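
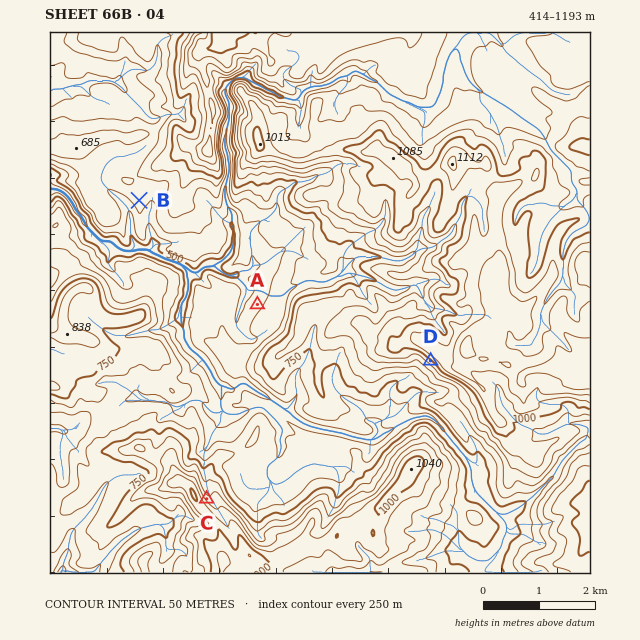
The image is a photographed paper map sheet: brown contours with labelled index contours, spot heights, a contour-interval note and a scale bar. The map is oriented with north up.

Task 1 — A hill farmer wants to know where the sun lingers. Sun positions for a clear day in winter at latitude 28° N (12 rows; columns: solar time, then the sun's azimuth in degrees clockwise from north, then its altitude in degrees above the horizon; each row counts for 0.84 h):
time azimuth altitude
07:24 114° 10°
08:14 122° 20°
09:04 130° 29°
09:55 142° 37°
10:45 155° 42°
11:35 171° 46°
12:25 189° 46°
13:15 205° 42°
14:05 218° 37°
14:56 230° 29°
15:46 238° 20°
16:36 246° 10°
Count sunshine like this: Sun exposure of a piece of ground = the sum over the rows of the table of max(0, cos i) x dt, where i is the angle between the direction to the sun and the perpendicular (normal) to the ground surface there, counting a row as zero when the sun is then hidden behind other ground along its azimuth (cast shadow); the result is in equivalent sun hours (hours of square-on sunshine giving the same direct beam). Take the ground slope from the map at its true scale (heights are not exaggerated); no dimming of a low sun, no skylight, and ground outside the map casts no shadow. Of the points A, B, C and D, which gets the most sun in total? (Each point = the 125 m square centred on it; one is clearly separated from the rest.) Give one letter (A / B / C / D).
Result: D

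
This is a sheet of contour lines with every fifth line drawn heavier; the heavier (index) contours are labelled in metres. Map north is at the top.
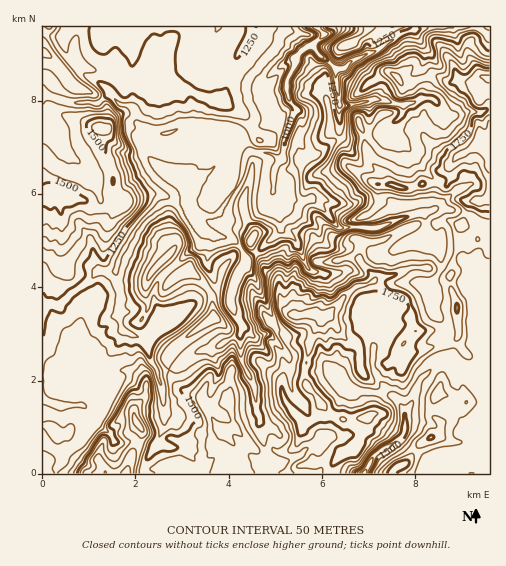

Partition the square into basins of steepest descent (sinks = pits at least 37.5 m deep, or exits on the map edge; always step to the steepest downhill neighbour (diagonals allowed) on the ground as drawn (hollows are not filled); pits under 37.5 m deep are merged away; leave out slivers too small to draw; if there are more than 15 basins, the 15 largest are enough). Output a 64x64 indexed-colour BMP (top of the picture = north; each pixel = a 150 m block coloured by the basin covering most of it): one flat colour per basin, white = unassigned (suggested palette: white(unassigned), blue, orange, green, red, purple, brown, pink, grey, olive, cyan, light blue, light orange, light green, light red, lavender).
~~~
<image width="64" height="64" href="data:image/bmp;base64,Qk12CAAAAAAAAHYAAAAoAAAAQAAAAEAAAAABAAQAAAAAAAAIAAATCwAAEwsAABAAAAAAAAAA////ALR3HwAOf/8ALKAsACgn1gC9Z5QAS1aMAMJ34wB/f38AIr28AM++FwDox64AeLv/AIrfmACWmP8A1bDFABEREREREREREREREREREREREREREiIiIiIiIiIiIiIiERERERERERERERERERERERERERERIiIiIiIiIiIiIiIRERERERERERERERERERERERERERESIiIiIiIiIiIiIhEREREREREREREREREREREREREREREiIiIiIiIiIiIiERERERERERERERERERERERERERERERIiIiIiIiIiIiIRERERERERERERERERERERERERERERESIiIiIiIiIiIhERERERERERERERERERERERERERERERIiIiIiIiIiIiEREREREREREREREREREREREREREREREiIiIiIiIiIiIRERERERERERERERERERERERERERIiIiIiIiIiIiIiIhERERERERERERERERERERERERERIiIiIiIiIiIiIiIiEREREREREREREREREREREREREREiIiIiIiIiIiIiIiIREREREREREREREREREREREREREiIiIiIiIiIiIiIiIhEREREREREREREREREREREREREiIiIiIiIiIiIiIiIiERERERERERERERERERERERERESIiIiIiIiIiIiIiIiIRERERERERERERERERERERERERIiIiIiIiIiIiIiIiIhEREREREREREREREREREREREREiIiIiEiIiIiIiIiIiERERERERERERERERERERERERESIiIiERESIiIiIiIiIRERERERERERERERERERERERERIiIiIREREiIiIiIiIhEREREREREREREREREREREREREiIiIhERERERESIiIiERERERERERERERERERERERERERIiIRERERERERESIiIREREREREREREREREREREREREREiIREREREREREREiIhERERERERERERERERERERERERERIhEREREREREREiIiERERERERERERERERERERERERERERERERERERERESIiIRERERERERERERERERERERERERERERERERERERERIiIhEREREREREREREREREREREREREREREREREREREREiIiERERERERERERERERERERERERERERERERERERERESIiIRERERERERERERERERERERERERERERERERERERESIiIhERERERERERERERERERERERERERERERERERERERIiIiEREREREREREREREREREREREREREREREREREREREiIiIRERERERERERERERERERERERERERERERERERERERIiIhEREREREREREREREREREREREREREREREREREREREiIiERERERERERERERERERERERERERERERERERERERESIiIRERERERERERERERERERERERERERERERERERERERIiIhERERERERERERERERERERERERERERERERERERERESIhERERERERERERERERERERERERERERERERERERERERIhEREREREREREREREREREREREREREREREREREREREREREREREREREREREREREREREREREREREREREREREREREREREREREREREREREREREREREREREREREREREREREREREREREREREREREREREREREREREREREREREREREREREREREREREREREREREREREREREREREREREREREREREREREREREREREREREREREREREREREREREREREREREREREREREREREREREREREREREREREREREREREREREREREREREREREREREREREREREREREREREREREREREREREREREREREREREREREREREREREREREREREREREREREREREREREREREREREREREREREREREREREREREREREREREREREREREREREREREREREREREREREREREREREREREREREREREREREREREREREREREREREREREREREREREREREREREREREREREREREREREREREREREREREREREREREREREREREREREREREREREREREREREREREREREREREREREREREREREREREREREREREREREREREREREREREREREREREREREREREREREREREREREREREREREREREREREREREREREREREREREREREREREREREREREREREREREREREREREREREREREREREREREREREREREREREREREREREREREREREREREREREREREREREREREREREREREREzERERERERERERERERERERERERERERERERERERERERMzMRERERERERERERERERERERERERERERERERERERMzMzMxERERERERERERERERERERERERERERERERERERMzMzMzEREREREREREREREREREREREREREREREREREREzMzMzMxERERERERERERERERERERERERERERERERERETMzMzMzEREREREREREREREREREREREREREREREREREREzMzMzMxERERERERERERERERERERERERERERERERERETMzMzMzERERERERERERERERERERERERERERERERERERMzMzMzMxEREREREREREREREREREREREREREREREREREzMzMzMzMRERERERERERERERERERERERERERERERERETMzMzMzMxERERERERERERERERERERER"/>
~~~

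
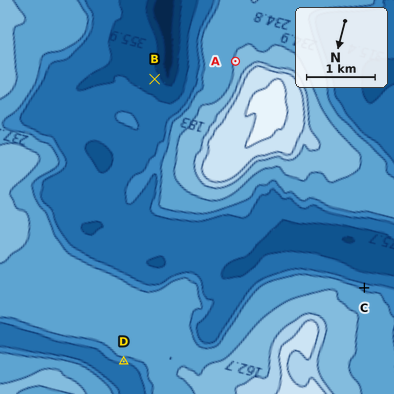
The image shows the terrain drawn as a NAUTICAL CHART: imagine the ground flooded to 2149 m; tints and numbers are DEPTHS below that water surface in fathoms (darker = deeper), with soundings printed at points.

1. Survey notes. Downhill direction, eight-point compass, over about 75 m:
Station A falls E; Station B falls SW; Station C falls S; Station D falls N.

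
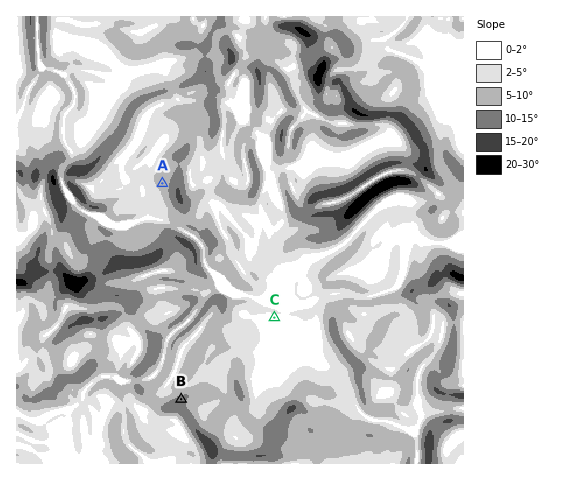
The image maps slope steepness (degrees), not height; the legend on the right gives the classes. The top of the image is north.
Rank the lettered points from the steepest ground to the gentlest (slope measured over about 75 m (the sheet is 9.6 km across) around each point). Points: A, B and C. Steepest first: B A C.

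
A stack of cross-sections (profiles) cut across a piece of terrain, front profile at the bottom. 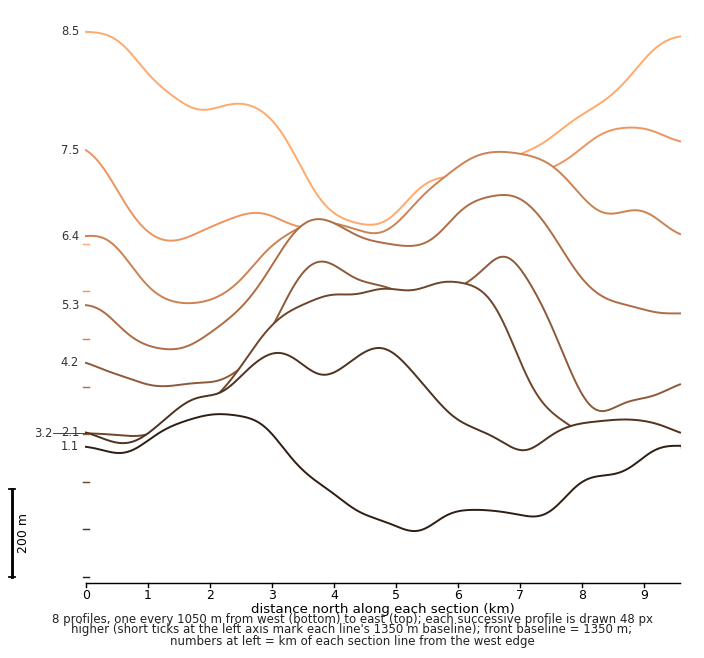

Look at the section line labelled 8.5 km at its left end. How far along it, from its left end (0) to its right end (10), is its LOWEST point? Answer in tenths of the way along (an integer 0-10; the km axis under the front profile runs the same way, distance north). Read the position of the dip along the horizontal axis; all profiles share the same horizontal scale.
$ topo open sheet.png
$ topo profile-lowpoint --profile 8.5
5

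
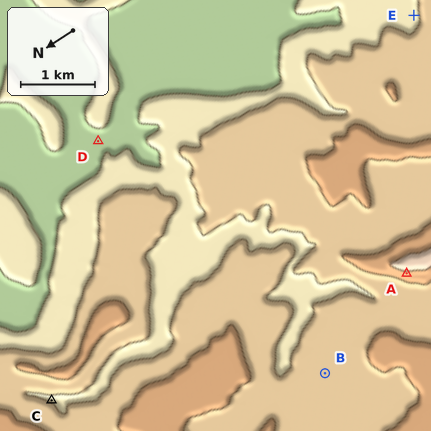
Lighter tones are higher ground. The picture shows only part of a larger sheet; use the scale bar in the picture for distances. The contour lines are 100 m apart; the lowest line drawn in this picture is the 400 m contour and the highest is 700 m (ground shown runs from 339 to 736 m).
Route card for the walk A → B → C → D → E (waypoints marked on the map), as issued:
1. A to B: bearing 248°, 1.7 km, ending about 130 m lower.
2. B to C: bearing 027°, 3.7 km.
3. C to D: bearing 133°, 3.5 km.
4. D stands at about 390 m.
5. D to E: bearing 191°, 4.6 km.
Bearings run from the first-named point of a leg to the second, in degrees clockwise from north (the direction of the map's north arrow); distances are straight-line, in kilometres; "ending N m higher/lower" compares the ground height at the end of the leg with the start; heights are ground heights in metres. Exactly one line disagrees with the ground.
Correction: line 1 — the bearing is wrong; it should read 342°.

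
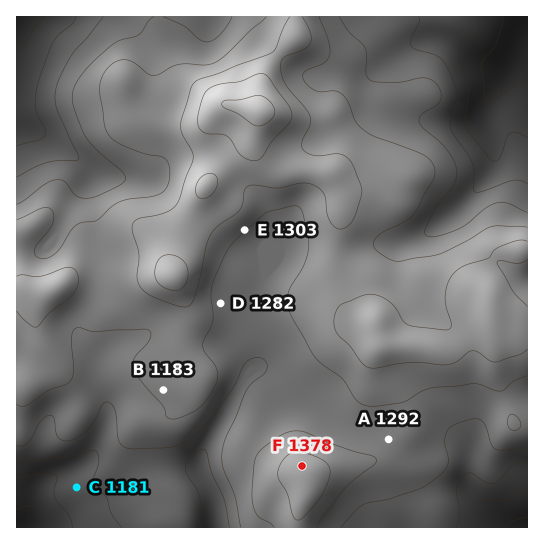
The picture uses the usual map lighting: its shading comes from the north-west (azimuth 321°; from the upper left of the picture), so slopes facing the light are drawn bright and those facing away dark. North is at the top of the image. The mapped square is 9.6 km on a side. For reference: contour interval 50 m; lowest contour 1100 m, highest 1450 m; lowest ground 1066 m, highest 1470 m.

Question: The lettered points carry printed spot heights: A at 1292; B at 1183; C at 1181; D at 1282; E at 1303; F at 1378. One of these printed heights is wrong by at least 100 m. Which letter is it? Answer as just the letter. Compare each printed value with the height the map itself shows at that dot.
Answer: B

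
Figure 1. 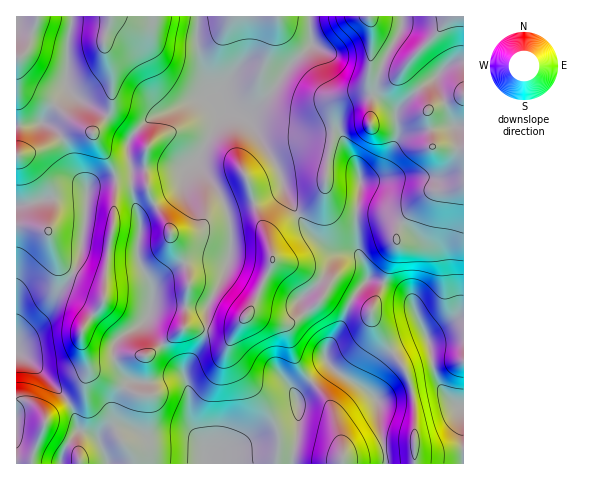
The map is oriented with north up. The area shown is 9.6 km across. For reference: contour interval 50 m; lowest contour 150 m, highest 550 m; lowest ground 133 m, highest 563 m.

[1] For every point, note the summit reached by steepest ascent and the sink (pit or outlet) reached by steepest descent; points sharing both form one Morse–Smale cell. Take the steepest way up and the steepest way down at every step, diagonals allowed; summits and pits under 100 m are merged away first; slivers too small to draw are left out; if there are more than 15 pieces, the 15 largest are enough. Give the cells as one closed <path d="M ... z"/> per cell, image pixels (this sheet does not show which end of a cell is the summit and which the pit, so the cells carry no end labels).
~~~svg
<path d="M197 16l-181 1 0 336 17 11 32 33 8 14 5 17 17 8 4 6 6-8 11-6-8-36-17-22 34 17 4-6-7-6-7-13-2-11 1-7 8-8 24-17 2 7 14 19 23-17 21 2 1-24 16-28 7-21 1-30-6-23-11-18-19-24 5-7 19-38 0-9-8-13-12-38-2-11z"/><path d="M463 16l-265 1-1 29 2 11 12 38 8 14 25 10 10 10 22 35 10 29 23 38 21 18 17 4-8 2-8 7-9 17-22 20 0 3 4 9 3 0 16-13 6-10 3 0 40 23 0 7 3 8 28 41 9 19 3 20 1 58 48-1z"/><path d="M221 109l-2 1-2 13-17 32-5 7 24 31 6 11 6 23-1 30-7 21-16 28-1 23 12 3 12-1 20-17 33 9 7 0 15-11-5-13 22-20 9-17 5-6 11-3-17-4-21-18-23-38-10-29-22-35-10-10z"/><path d="M306 312l-16 11-7 0-33-9-20 17-24-1-6 17-16 25 5 18 2 31 12 26 1 17 88-1 6-35-1-33 32-31-4-7 1-13-2-7z"/><path d="M332 288l-7 4-2 6-8 7-10 7 19 25 2 7-1 13 4 7-32 31 1 33-6 35 122 1 1-58-7-30-33-50-3-8 0-7z"/><path d="M18 353l-2 1 1 110 117-1-1-10-12-13-5-11-11 5-6 8-4-6-15-6-7-19-8-14-32-33z"/><path d="M161 345l-15 11 1 39-10-1-12-7-7 13-3 19 3 5 9 3-9 1-2 2 2 4 15 19 1 11 69 0 0-17-12-26-5-40-5-12z"/><path d="M146 319l-24 17-7 6-2 8 7 21 9 10-3 7 15 7 6 0-1-39 16-12-14-18z"/><path d="M193 328l-8 0-23 18 21 28 17-27 6-15 0-2z"/><path d="M92 371l0 1 16 20 7 35 2 2 9-1-8-4-3-5 0-12 9-19z"/>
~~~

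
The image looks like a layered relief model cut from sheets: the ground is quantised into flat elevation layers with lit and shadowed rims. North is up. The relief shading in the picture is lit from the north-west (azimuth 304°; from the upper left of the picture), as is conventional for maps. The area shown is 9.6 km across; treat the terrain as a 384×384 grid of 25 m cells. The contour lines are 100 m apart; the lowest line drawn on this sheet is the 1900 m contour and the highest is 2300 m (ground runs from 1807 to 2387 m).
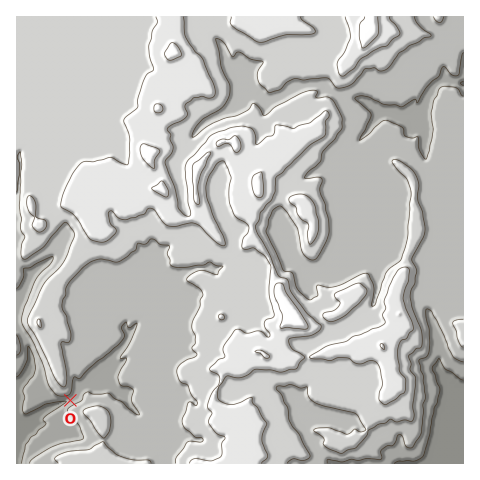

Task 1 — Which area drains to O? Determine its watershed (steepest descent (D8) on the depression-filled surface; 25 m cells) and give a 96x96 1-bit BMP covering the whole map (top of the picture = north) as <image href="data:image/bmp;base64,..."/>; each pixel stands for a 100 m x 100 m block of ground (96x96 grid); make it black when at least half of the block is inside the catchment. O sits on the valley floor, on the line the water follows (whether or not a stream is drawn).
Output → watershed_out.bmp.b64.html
<image width="96" height="96" href="data:image/bmp;base64,Qk2+BAAAAAAAAD4AAAAoAAAAYAAAAGAAAAABAAEAAAAAAIAEAAATCwAAEwsAAAIAAAAAAAAA////AAAAAAAAAD////8AAAAAAAAAAD////8AAAAAAAAAAD////8AAAAAAAAAAD////+AAAAAAAAAAB////+AAAAAAAAAAB/////AAAAAAAAAAB/////AAAAAAAAAAB/////AAAAAAAAAAD/////AAAAAAAAAAD////+AAAAAAAAAAD////8AAAAAAAAAA/////gAAAAAAAAAD////+AAAAAAAAAAD////8AAAAAAAAAAD////8AAAAAAAAAAH////+AAAAAAAAAAP////+AAAAAAAAAAP/////AAAAAAAAAAP/////AAAAAAAAAAf/////AAAAAAAAAAf/////AAAAAAAAAA//////wAAAAAAAAA//////8AAAAAAAAA///////HAAAAAAAB////////gAAAAAAB////////gAAAAAAD////////gAAAAAAD////////gAAAAAAD////////gAAAAAAH////////gAAAAAAH////////wAAAAAAH////////4AAAAAAH////////4AAAAAAD////////4AAAAAAD////////wAAAAAAD////////gAAAAAAB////////gAAAAAAB////////gAAAAAAA////////AAAAAAAAf//////+AAAAAAAAP//////+AAAAAAAAH//////+AAAAAAAAH//////+AAAAAAAAD//////+AAAAAAAAB//////8AAAAAAAAA//////4AAAAAAAAAf/////4AAAAAAAAAf/////wAAAAAAAAAP/////gAAAAAAAAAH/////gAAAAAAAAAH/////gAAAAAAAAAP/////gAAAAAAAAAf//4//gAAAAAAAAAf//wP/AAAAAAAAAA///gP/AAAAAAAAAB///Af/AAAAAAAAAB///Af/gAAAAAAAAB///Af/wAAAAAAAAA///A//wAAAAAAAAAf/AA//wAAAAAAAAAB8AA//wAAAAAAAAAAgAAf/gAAAAAAAAAAAAAf/AAAAAAAAAAAAAAf8AAAAAAAAAAAAAAP8AAAAAAAAAAAAAAP4AAAAAAAAAAAAAAH4AAAAAAAAAAAAAAB4AAAAAAAAAAAAAAB4AAAAAAAAAAAAAAAAAAAAAAAAAAAAAAAAAAAAAAAAAAAAAAAAAAAAAAAAAAAAAAAAAAAAAAAAAAAAAAAAAAAAAAAAAAAAAAAAAAAAAAAAAAAAAAAAAAAAAAAAAAAAAAAAAAAAAAAAAAAAAAAAAAAAAAAAAAAAAAAAAAAAAAAAAAAAAAAAAAAAAAAAAAAAAAAAAAAAAAAAAAAAAAAAAAAAAAAAAAAAAAAAAAAAAAAAAAAAAAAAAAAAAAAAAAAAAAAAAAAAAAAAAAAAAAAAAAAAAAAAAAAAAAAAAAAAAAAAAAAAAAAAAAAAAAAAAAAAAAAAAAAAAAAAAAAAAAAAAAAAAAAAAAAAAAAAAAAAAAAAAAAAAAAAAAAAAAAAAAAAAAAAAAAAAAAAAAAAAAAAAAAAAAAAAAAAAAAAAAAAAAAAAAAAAAAAAAAAAAAA="/>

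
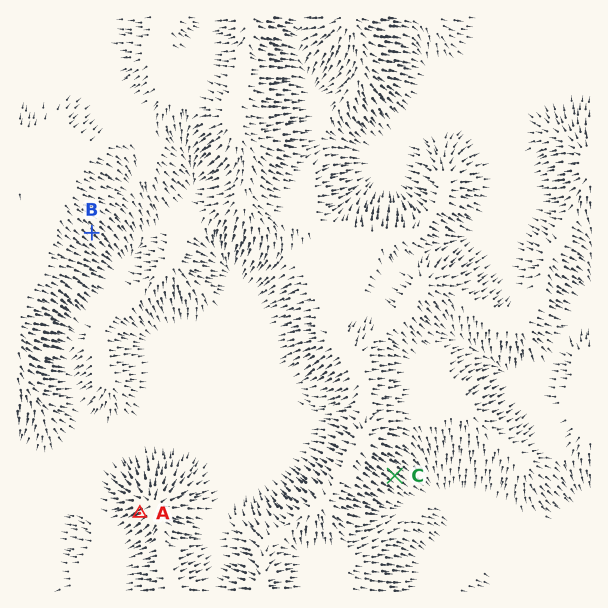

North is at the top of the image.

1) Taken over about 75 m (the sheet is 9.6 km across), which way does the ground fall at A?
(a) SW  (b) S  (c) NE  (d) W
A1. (a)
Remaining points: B SE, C SE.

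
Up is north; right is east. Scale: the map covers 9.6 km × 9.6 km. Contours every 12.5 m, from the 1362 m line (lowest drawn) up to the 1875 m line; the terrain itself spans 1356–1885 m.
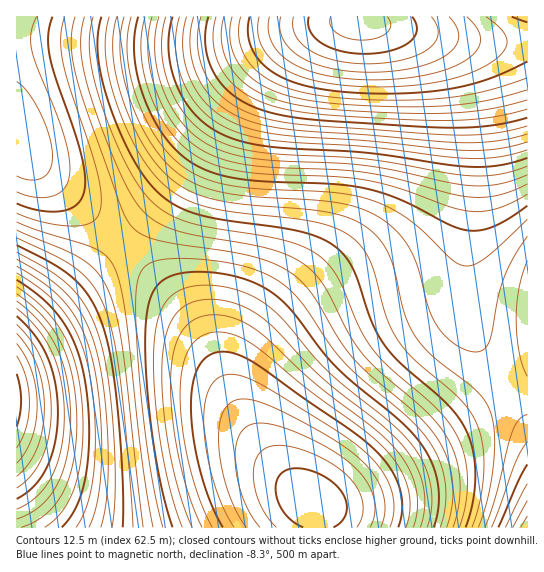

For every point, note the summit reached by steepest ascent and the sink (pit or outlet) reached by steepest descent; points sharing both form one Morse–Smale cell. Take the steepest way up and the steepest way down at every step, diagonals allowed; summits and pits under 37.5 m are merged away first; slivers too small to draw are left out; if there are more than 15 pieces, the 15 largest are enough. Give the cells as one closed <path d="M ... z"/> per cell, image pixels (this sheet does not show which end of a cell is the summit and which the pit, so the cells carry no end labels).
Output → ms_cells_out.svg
<path d="M527 16l-168 0-1 5-32 3-29 12-32 24-21 22-19 24-54 81-50 55 48 51 22 26 12 19 29 63 27 44 32 38 23 20 7 1 14-4 30-16 101-71 62-39z"/><path d="M121 243l-47 46-58 53 0 185 302 1 1-14-3-9-25-22-32-38-27-44-29-63-12-19-22-26z"/><path d="M358 16l-341 0-1 121 4 1 11 20 90 85 50-56 54-81 40-46 21-17 24-14 31-8 17 0z"/><path d="M527 375l-61 38-101 71-30 16-14 4-6-1 4 11 0 13 208 1z"/><path d="M19 137l-3 1 1 203 57-52 46-46-89-85z"/>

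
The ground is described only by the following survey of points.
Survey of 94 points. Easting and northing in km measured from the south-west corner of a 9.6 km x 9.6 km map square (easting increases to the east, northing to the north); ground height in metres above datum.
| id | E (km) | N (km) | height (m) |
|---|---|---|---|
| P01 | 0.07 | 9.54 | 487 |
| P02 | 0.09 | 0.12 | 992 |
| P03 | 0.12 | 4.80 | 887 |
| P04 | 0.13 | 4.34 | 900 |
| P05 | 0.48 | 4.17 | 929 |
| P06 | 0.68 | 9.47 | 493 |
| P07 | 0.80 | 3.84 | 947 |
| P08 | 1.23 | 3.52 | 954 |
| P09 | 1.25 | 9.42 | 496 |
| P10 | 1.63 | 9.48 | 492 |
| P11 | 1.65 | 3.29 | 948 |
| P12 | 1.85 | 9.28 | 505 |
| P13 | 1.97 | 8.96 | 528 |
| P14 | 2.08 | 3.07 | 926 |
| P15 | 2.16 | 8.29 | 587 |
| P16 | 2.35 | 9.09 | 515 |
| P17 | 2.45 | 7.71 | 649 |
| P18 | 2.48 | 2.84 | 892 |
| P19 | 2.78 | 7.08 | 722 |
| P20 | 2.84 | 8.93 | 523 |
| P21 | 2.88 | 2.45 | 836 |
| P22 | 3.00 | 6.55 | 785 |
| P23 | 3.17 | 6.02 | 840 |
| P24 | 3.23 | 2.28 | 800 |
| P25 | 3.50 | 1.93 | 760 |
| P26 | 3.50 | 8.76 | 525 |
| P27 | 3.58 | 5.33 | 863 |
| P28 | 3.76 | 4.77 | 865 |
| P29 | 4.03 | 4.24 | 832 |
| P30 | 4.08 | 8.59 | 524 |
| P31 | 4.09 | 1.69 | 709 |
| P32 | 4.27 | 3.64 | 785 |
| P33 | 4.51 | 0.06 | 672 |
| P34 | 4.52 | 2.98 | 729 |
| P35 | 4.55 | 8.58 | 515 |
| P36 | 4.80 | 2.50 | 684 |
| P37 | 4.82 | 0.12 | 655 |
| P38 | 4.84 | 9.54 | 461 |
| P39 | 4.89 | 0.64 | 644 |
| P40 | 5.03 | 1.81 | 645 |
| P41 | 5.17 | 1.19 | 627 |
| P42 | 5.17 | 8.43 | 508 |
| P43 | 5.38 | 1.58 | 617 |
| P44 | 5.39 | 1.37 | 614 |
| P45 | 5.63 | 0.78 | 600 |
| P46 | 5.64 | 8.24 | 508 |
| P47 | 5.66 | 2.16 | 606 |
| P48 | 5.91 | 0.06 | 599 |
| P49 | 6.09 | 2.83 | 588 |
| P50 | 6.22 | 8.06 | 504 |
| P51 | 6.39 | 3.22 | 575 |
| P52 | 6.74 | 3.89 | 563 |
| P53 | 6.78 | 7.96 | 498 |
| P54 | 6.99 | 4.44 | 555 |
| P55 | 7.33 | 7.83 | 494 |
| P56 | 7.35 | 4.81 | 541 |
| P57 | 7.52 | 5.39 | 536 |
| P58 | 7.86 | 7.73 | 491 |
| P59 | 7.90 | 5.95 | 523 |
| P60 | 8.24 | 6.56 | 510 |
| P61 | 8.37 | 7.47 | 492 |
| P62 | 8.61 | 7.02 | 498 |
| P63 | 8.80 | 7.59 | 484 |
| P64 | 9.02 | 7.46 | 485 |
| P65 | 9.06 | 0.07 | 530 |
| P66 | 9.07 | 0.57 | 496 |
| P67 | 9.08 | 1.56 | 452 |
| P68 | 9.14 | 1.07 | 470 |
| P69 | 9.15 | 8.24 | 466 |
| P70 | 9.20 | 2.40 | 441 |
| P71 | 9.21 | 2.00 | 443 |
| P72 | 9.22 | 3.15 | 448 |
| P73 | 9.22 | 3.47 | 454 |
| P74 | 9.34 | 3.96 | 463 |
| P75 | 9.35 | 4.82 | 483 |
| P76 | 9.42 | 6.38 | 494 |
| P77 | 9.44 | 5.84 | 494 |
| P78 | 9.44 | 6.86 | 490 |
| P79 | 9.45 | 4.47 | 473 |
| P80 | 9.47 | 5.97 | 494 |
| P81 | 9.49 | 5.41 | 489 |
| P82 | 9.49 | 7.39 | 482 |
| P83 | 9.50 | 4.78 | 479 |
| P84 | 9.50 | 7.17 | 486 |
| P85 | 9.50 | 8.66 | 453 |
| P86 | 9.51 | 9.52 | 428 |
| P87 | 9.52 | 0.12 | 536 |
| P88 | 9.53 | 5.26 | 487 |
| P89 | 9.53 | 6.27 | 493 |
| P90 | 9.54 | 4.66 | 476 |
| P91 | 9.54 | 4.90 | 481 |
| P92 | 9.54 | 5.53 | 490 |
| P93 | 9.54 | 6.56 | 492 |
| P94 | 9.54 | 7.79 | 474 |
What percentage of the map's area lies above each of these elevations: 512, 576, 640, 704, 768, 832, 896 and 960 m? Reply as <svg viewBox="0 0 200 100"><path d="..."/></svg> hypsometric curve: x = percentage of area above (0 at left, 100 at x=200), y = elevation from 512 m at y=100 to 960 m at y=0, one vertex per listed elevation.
<svg viewBox="0 0 200 100"><path d="M145 100l-37-14-22-15-16-14-15-14-14-14-17-15-16-14"/></svg>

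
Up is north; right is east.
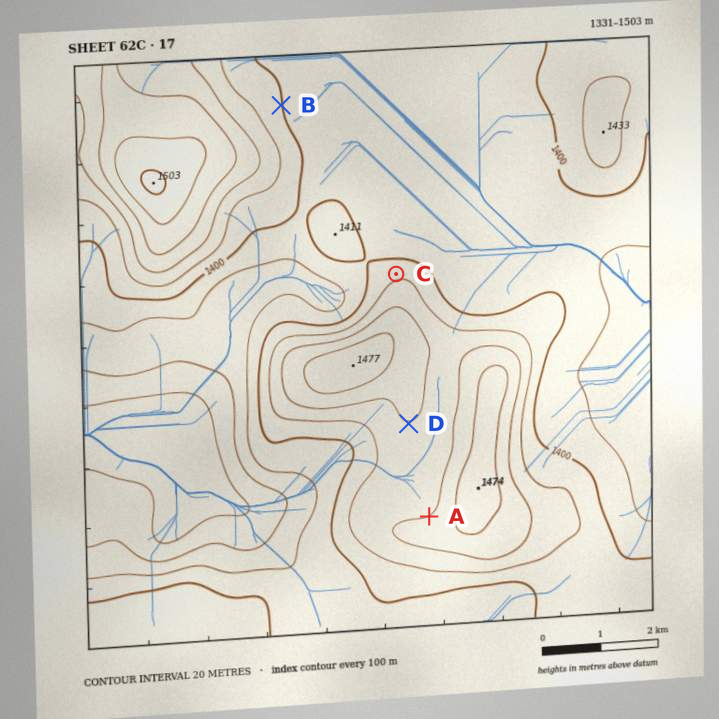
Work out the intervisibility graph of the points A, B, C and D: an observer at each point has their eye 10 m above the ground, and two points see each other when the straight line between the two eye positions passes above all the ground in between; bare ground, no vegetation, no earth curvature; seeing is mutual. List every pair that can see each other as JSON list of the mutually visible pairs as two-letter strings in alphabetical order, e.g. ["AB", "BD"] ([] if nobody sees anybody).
["AD", "BC"]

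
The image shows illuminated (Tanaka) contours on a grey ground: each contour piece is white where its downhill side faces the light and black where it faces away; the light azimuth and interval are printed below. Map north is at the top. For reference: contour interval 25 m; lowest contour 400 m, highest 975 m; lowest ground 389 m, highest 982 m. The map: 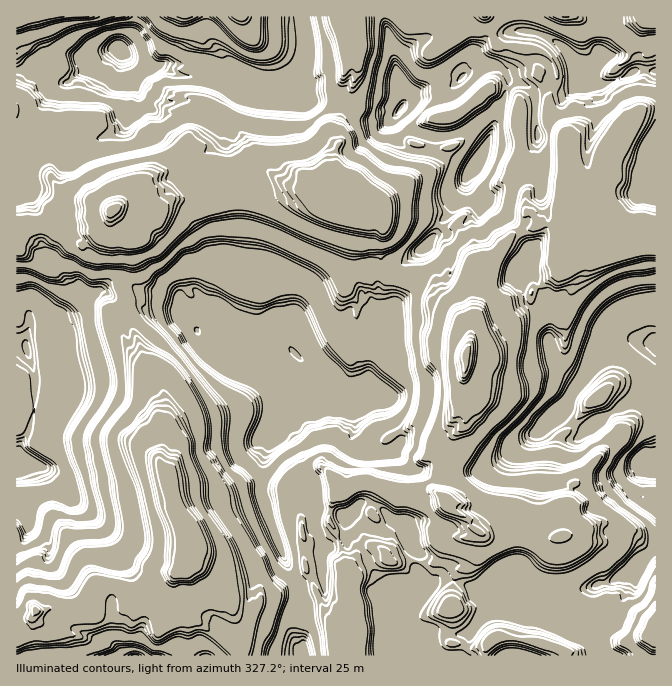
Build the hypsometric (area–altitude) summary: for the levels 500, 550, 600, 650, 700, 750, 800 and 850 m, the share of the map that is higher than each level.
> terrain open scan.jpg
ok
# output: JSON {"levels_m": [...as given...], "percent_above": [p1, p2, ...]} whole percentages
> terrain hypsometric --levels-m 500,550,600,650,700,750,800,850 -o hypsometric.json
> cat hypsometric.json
{"levels_m": [500, 550, 600, 650, 700, 750, 800, 850], "percent_above": [89, 86, 71, 65, 41, 34, 13, 10]}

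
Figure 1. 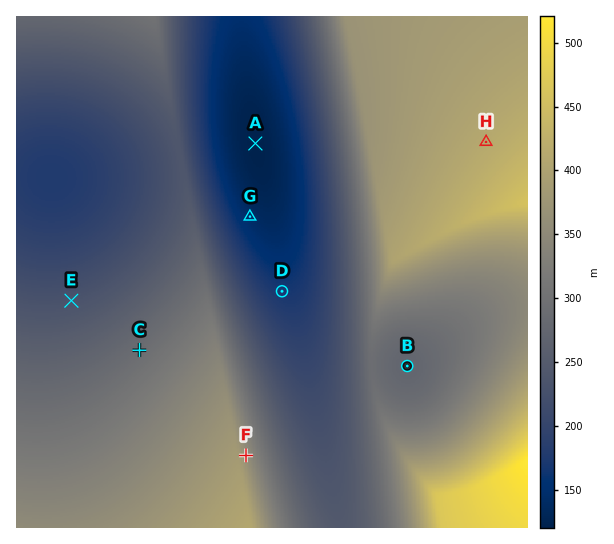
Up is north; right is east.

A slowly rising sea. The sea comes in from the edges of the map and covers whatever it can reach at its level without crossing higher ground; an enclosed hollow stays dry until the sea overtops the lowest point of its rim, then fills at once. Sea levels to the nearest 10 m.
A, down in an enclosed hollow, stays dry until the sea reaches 150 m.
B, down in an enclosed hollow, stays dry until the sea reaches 290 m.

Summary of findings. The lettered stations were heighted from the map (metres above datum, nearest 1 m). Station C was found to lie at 290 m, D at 169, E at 232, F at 360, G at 142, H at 413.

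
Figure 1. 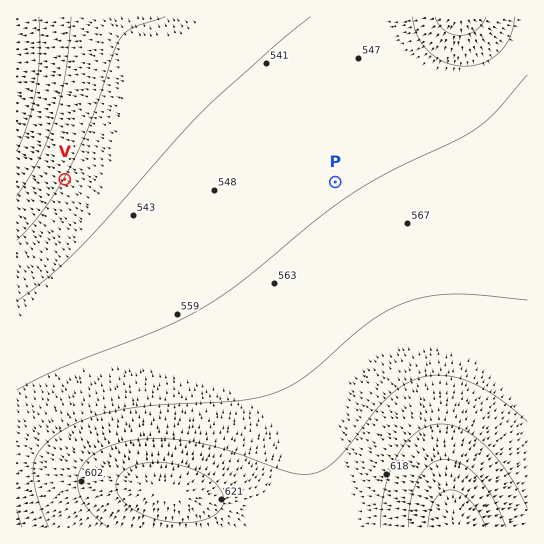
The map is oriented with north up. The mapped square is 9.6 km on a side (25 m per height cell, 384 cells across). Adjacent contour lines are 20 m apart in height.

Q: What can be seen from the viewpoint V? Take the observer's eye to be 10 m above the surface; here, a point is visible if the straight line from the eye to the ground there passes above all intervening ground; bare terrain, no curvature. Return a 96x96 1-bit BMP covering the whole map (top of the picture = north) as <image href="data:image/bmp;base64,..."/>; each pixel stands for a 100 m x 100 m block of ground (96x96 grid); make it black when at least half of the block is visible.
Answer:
<image width="96" height="96" href="data:image/bmp;base64,Qk2+BAAAAAAAAD4AAAAoAAAAYAAAAGAAAAABAAEAAAAAAIAEAAATCwAAEwsAAAIAAAAAAAAA////AAAAAAAAAAAAAAAAAH//4AAAAAAAAAAAAP//4AAAAAAAAAAAAP//4AAAAAAAAAAAAf//4AAAAAAAAAAAA///4AAAAAAAAAAAB///4AAAAAAAAAAAB///4AAAAAAAAAAAD///4AAAAAH/AAAAH///4AAAAH///AAAP///4AAAB////8AAf///wAAAP/////gA////wAAB//////8D////wAAH////////////wAAf////////////wAAf////////////wAA/////////////wAB/////////////wAD/////////////gAD////////4H///gAD////////gD///gAD///////+AB///gAD///////4AA///gAD///////gAAf//AAD///////AAAf//AAD//////8AAAP//AAD//////wAAAH/+AAD//////AAAAD/+AAD/////+AAAAB/+AAD/////4AAAAA/+AAD/////gAAAAAP4AAD////+AAAAAAAAAAD////8AAAAAAAAAAD////wAAAAAAAAAAD////gAAAAAAAAAAD///+AAAAAAAAAAAD///8AAAAAAAAAAAD///4AAAAAAAAAAAD///wAAAAAAAAAAAD///gAAAAAAAAAAAD///AAAAAAAAAAAAD//+AAAAAAAAAAAAD//+AAAAAAAAAAAAD//8AAAAAAAAAAAAD//8AAAAAAAAAAAAD//8AAAAAAAAAAAAD//8AAAAAAAAAAAAD//8AAAAAAAAAAAAD//8AAAAAAAAAAAAD//8AAAAAAAAAAAAD//+AAAAAAAAAAAAD//+AAAAAAAAAAAAD//+AAAAAAAAAAAAD///AAAAAAAAAAAAD///AAAAAAAAAAAAD///AAAAAAAAAAAAD///gAAAAAAAAAAAD///gAAAAAAAAAAAD///wAAAAAAAAAAAD///wAAAAAAAAAAAD///wAAAAAAAAAAAD///4AAAAAAAAAAAD///4AAAAAAAAAAAD///8AAAAAAAAAAAD///8AAAAAAAAAAAD///+AAAAAAAAAAAD///+AAAAAAAAAAAD///+AAAAAAAAAAAD////AAAAAAAAAAAD////AAAAAAAAAAAD////gAAAAAAAAAAD////gAAAAAAAAAAD////gAAAAAAAAAAD////wAAAAAAAAAAD////wAAAAAAAAAAD////wAAAAAAAAAAD////4AAAAAAAAAAD////4AAAAAAAAAAD////4AAAAAAAAAAD////4AAAAAAAAAAD////4AAAAAAAAAAD////4AAAAAAAAAAD////4AAAAAAAAAAD////4AAAAAAAAAAD////wAAAAAAAAAAD////gAAAAAAAAAAD////AAAAAAAAAAAD///+AAAAAAAAAAAD///8AAAAAAAAAAAD///4AAAAAAAAB+AD///wAAAAAAAAH+AD///gAAAAAAAAP+AD//+AAAAAAAAAf8AD//8AAAAAAAAA/8AD//4AAAAAAAAA/8AD//wAAAAAAAAB/8AA="/>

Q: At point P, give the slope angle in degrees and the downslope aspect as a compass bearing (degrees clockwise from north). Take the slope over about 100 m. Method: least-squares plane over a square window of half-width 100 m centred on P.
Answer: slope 0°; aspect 325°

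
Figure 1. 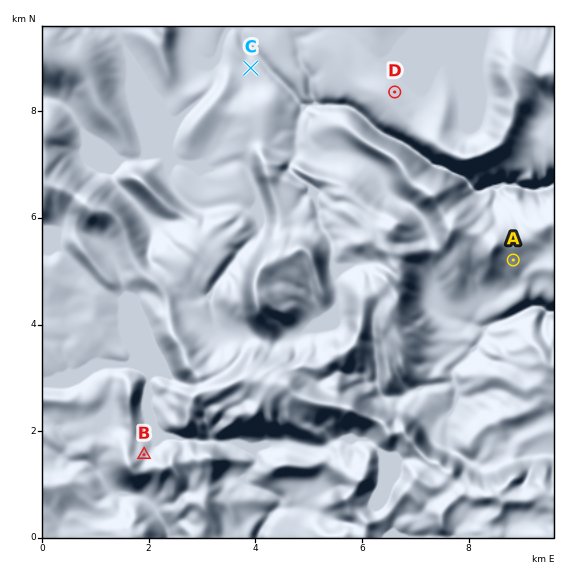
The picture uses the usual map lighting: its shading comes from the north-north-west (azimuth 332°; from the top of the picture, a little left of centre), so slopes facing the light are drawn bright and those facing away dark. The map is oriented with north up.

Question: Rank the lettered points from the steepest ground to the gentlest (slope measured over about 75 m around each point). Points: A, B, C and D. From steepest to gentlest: B A D C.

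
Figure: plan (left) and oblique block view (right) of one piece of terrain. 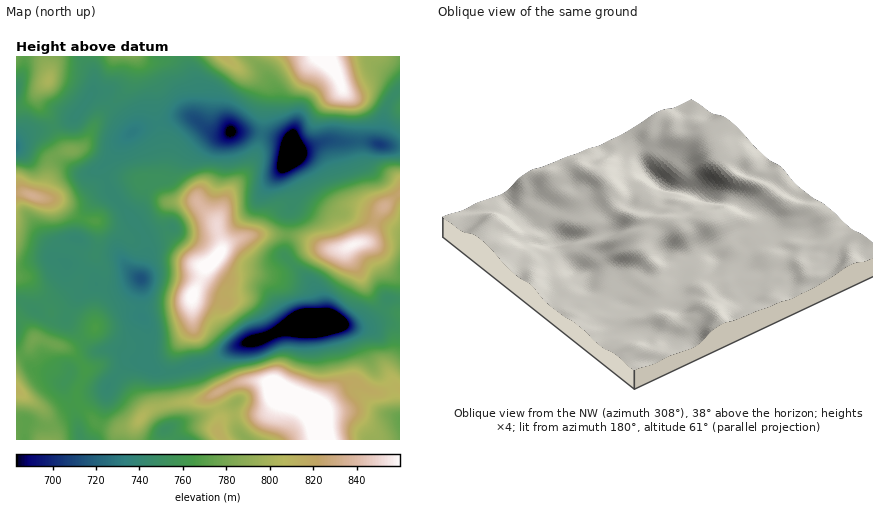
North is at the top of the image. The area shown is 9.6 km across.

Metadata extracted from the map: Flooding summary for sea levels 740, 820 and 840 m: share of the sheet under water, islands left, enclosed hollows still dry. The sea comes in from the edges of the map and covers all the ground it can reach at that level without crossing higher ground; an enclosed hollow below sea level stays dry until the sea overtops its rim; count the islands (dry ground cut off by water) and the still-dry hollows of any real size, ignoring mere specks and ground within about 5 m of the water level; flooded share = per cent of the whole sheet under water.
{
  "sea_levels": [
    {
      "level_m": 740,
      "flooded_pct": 11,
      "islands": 0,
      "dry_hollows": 2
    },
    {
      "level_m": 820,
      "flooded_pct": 87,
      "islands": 1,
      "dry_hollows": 0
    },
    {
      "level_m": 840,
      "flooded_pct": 93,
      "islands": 2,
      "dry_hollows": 0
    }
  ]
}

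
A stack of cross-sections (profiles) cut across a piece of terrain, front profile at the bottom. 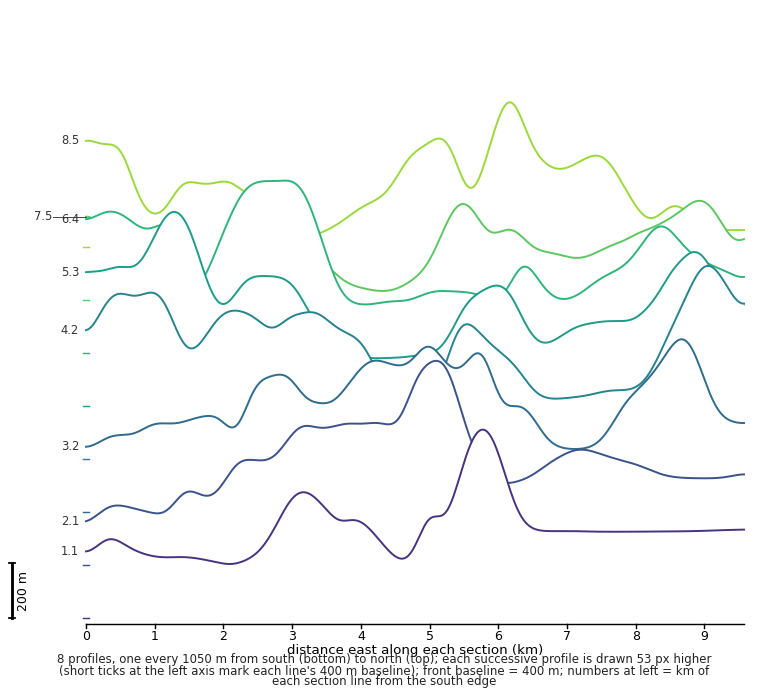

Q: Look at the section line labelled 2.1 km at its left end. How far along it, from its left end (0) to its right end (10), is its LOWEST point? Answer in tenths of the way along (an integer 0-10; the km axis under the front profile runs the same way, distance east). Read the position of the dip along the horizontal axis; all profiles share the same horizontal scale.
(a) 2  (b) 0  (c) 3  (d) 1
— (b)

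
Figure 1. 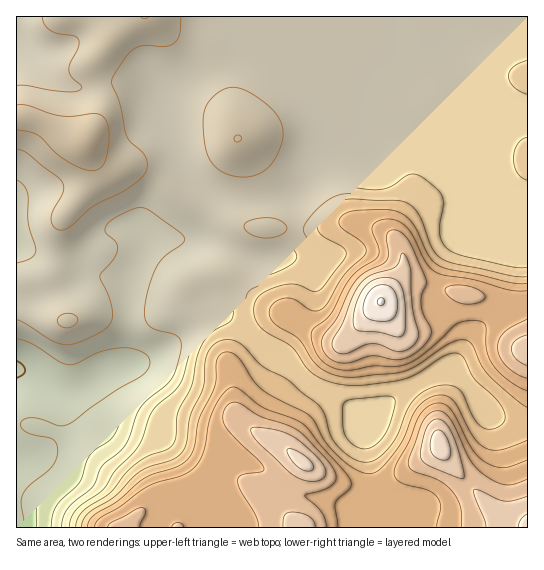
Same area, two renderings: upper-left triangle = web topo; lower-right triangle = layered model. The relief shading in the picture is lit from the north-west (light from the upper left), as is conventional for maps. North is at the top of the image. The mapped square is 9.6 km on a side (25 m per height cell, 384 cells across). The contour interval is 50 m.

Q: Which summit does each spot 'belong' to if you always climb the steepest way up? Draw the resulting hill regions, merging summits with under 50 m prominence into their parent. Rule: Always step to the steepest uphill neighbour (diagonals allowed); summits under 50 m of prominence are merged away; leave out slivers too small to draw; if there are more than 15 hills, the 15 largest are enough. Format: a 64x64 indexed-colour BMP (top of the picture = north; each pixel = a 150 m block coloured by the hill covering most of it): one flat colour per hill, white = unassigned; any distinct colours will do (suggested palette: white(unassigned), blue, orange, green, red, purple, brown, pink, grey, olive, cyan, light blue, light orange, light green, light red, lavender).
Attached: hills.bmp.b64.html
<image width="64" height="64" href="data:image/bmp;base64,Qk12CAAAAAAAAHYAAAAoAAAAQAAAAEAAAAABAAQAAAAAAAAIAAATCwAAEwsAABAAAAAAAAAA////ALR3HwAOf/8ALKAsACgn1gC9Z5QAS1aMAMJ34wB/f38AIr28AM++FwDox64AeLv/AIrfmACWmP8A1bDFACIiIiIiIiIiIiIiIiIiIiIiIiIiIiIlVVVVVVVVVVVVIiIiIiIiIiIiIiIiIiIiIiIiIiIiIiVVVVVVVVVVVVUiIiIiIiIiIiIiIiIiIiIiIiIiIiIiJVVVVVVVVVVVVSIiIiIiIiIiIiIiIiIiIiIiIiIiIiIlVVVVVVVVVVVVIiIiIiIiIiIiIiIiIiIiIiIiIiIiIiVVVVVVVVVVVVUiIiIiIiIiIiIiIiIiIiIiIiIiIiIiJVVVVVVVVVVVVSIiIiIiIiIiIiIiIiIiIiIiIiIiIiIlVVVVVVVVVVVVIiIiIiIiIiIiIiIiIiIiIiIiIiIiIlVVVVVVVVVVVVUiIiIiIiIiIiIiIiIiIiIiIiIiIiIiVVVVVVVVVVVVVRESIiIiIiIiIiIiIiIiIiIiIiIiIiJVVVVVVVVVVVVVEREiIiIiIiIiIiIiIiIiIiIiIiIiIlVVVVVVVVVVVVURERIiIiIiIiIiIiIiIiIiIiIiIiIiVVVVVVVVVVVVVREREiIiIiIiIiIiIiIiIiIiIiIiIiJVVVVVVVVVVVVVERESIiIiIiIiIiIiIiIiIiIiIiIiIlVVVVVVVVVVURERERIiIiIiIiIiIiIiIiIiIiIiIiIRFVVVVVVVVVEREREREiIiIiIiIiIiIiIiIiIiIiIiIRERVVVVVVVVERERERESIiIiIiIiIiIiIiIiIiIiIiERERERVVVVVVERERERERESIiIiIiIiIiIiIiIiIiIiEREREREVVVVVURERERERERESIiIiIiIiIiIiIiIiIhEREREREREVVVURERERERERERESIiIiIiIiIiIiIiIhEREREREREREVURERERERERERERERIiIiIiIiIiIiIhEREREREREREREREREREREREREREREREiIiIiIiIiIhEREREREREREREREREREREREREREREREREiIiIiIiIRERERERERERERERERERERERERERERERERERIiIiIiIRERERERERERERERERERERERERERERERERERESIiIiIREREREREREREREREREREREREREREREREREREREiIiIRERERERERERERERERERERERERERERERERERERESIiERERERERERERERERERERERERERERERERERERERERERERERERERERERERERERERERERERERERERERERERERERERERERERERERERERERERERERERERERERERERERERERERERERERERERERERERERERERERERERERERERERERERERERERERERERERERERERERERERERERERERERERERERERERERERERERERERERERERERERERERERERERERERERERERERERERERERERERERERERERERERERETMxERERERERERERERERERERERERERERERERERERETMzMzEREREREREREREREREREREREREREREREREREREzMzMzMxERERERERERERERERERERERERERERERERERETMzMzMzMREREzMxERERERERERERERERERERERERERERMzMzMzMzMREzMzMREREREREREREREREREREREREREREzMzMzMzMzMzMzMzERERERERERERERERERERERERERETMzMzMzMzMzMzMzMRERERERERERERERERERERERERERMzMzMzMzMzMzMzMzEREREREREREREREREREREREREREzMzMzMzMzMzMzMzMUREREERERERERERERERERERERETMzMzMzMzMzMzMzNEREREREQRERERERERERERERERERMzMzMzMzMzMzMzNEREREREREEREREREREREREREREREzMzMzMzMzMzMzM0RERERERERBERERERERERERERERETMzMzMzMzMzMzM0REREREREREERERERERERERERERERMzMzMzMzMzMzMzRERERERERERBEREREREREREREREREzMzMzMzMzMzMzREREREREREREQRERERERERERERERETMzMzMzMzMzMzNEREREREREREREERERERERERERERERMzMzMzMzMzMzNERERERERERERERBEREREREREREREREzMzMzMzMzMzM0REREREREREREREERERERERERERERETMzMzMzMzMzM0REREREREREREREQRERERERERERERERMzMzMzMzMzMzRERERERERERERERBEREREREREREREREzMzMzMzMzMzNERERERERERERERBERERERERERERERETMzMzMzMzMzMzRERERERERERERBERERERERERERERERMzMzMzMzMzMzM0RERERERERERBEREREREREREREREREzMzMzMzMzMzMzM0RERERERERBERERERERERERERERETMzMzMzMzMzMzMzNERERERERBERERERERERERERERERMzMzMzMzMzMzMzMzRERERERBEREREREREREREREREREzMzMzMzMzMzMzMzMzRERERBERERERERERERERERERETMzMzMzMzMzMzMzMzM0REQRERERERERERERERERERERMzMzMzMzMzMzMzMzMzM0QREREREREREREREREREREREzMzMzMzMzMzMzMzMzMzMxERERERERERERERERERERETMzMzMzMzMzMzMzMzMzMzERERERERERERERERERERER"/>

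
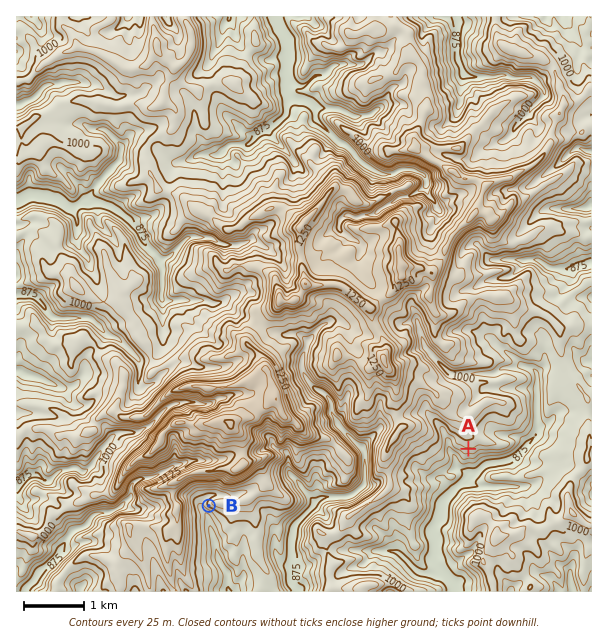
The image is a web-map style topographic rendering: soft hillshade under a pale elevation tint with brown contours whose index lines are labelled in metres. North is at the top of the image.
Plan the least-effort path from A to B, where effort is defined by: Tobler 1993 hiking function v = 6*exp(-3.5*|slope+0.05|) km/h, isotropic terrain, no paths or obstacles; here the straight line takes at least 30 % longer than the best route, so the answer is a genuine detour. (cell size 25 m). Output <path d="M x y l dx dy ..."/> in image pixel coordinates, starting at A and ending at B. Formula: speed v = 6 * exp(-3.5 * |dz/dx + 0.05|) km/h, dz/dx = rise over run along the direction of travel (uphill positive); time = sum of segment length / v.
<path d="M468 449l-3 0-10-5-3-6-3-1-2 0-3 1-3 6-18 9-1 0-3 2-3 0-9 4-17 17-3 1-1 2-3 6-3 3-27 13-29 0-6 3-3 3-3 2-6 0-27 13-4 0-3-1-5 0-3 1-9 0-9-4-13 0-24-12"/>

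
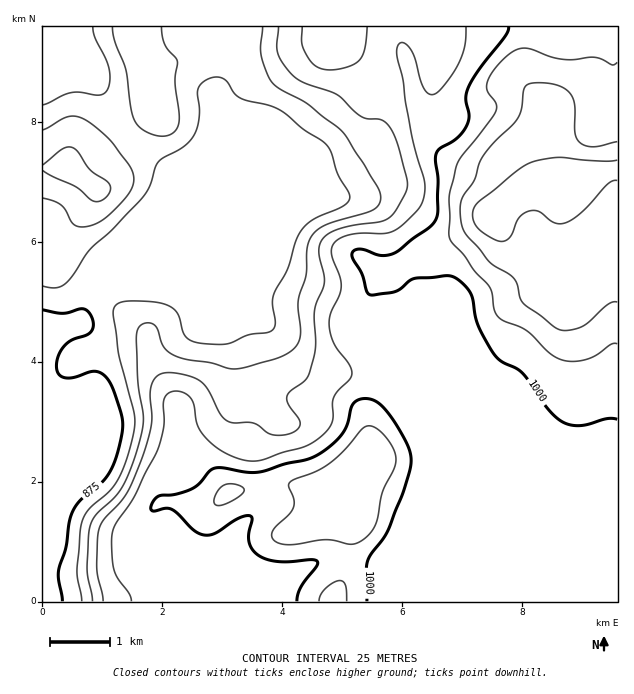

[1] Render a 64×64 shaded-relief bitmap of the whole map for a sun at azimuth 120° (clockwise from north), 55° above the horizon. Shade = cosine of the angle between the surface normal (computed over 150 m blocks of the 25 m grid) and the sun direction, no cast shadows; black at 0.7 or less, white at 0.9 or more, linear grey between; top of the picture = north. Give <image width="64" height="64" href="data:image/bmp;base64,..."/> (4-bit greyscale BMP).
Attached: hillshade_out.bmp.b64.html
<image width="64" height="64" href="data:image/bmp;base64,Qk12CAAAAAAAAHYAAAAoAAAAQAAAAEAAAAABAAQAAAAAAAAIAAATCwAAEwsAABAAAAAAAAAAAAAAABEREQAiIiIAMzMzAERERABVVVUAZmZmAHd3dwCIiIgAmZmZAKqqqgC7u7sAzMzMAN3d3QDu7u4A////AIh2REaIiJmZmZmZmZmHZmeavLqZmZmZmZmZmZmZmZmZiHZEVoiJmZmZmZmZmYhmZ4q8upmZmZmZmZmZmZmZiIiIdURXiJmZmZmZmZmZmHZmebu6mZmZmZmZmZmJmZmIiIdkM1eImZmZmZmZmZmpmHZ4q7qZmZmZmZmZmYiZmZiIh2QzRoiZmZmZmZmZmqqqmHirupmZmZmZmZmZmJmZmYiHZCJGeJmZmZmZmYiZq7upmazLqZmZmZmZmZmZmZmZmYhkIkZ4mamZmaqZh3iau7qqvNy5mZmZmZmZmZmZmZmZiGQiNXiZqpmZq6l2Z4mquqq83cqZmZmZmZmZmZmZmZmYZCEkV4mqmYmruodmZ4mamqvd25mZmZmZmZmZmZmZmZh1IRI1eJqYiJvLqHZmd4mZq83cqZmZmZmZmZmZmZmZmHZCERNXmZh3iry6mHd3iImavMy5mZmZmZmZmZmZmZmZh1QgATaJiHZ4q7upiHeIiZq7zLqZmZmZmZmZmZmZmZmYdkEAFXiIdmaJqpmIh3iJqqvMypmZmZmZmZmZmZmZmZmHYwAEeIh2Znd3d3d3d4mqq7zLmZmZmZmZmZmZmZmZmZh1EANoiId2d2ZVZmZmaJqrvMuZmZmZmZmZmZmZmZmZmYYwAmiIiIiHdlRFVVVWeau8y6mZmZmZmZmZmZmZmZmZh0EBWIiImYiHZVVVREVomrzLqZmZmZmZmZmZmZmZmZmXUgFHiJmZmYiHZlVEREaKu7qZmZmZmZmZmZqpmZmZmZhjETaJmqmZmZh3ZlRERomrqpmZmZmZmZmZmqqqmZmZmGQhNomqqpmZmYh3ZlRGiaqpmZmZmZmZmJmaqqqZmZmYdTI2iau6mImZmIiHZVaJqqmZmZmZmZmIiZqqqpmZmZh1M0aJq7qZiJmIiIdlZ4mqmZmZmZmZmYiJmqqpmaqZmGUzRnmrupmIiIiIh2ZniZmZmZmZmZmZiImZmZmZqqmXZURWeJqqmIiIh3d3ZmeJmZmZmZmZmZiIiZmZmZmaqpdlRVZ4iaqYiIh3d3d3d4mZmZmZmZmZmIiJmZmZiJqqmGVWZ3eImZiIiHd3iId4iZmZmZmZmZmZiImaqpmIiamYZmd4h3eIiHeHd3d4iIiaqZmZmZmYmZmImaqqqXd4mYdmZ5mYh3h3d3d2ZmeIiJqqmZmZmYiJmYiJqruqd3iId2Z4mqmIh3d3h3ZVZniImqqZmZmZiImZiImqu7qIeId2ZnirupmId3iIdlVWeIiZqZmZmZiImZmIiaq7u5iIh3ZmeJq6qZiIiIh2ZVVoiZmpmZmZmHiJmYiZmqu7mamYdmd4mqqqmZiIiHdlVWeJmqqZmZmHd4mZmZmZq7uqqph3d3eJmaqpmYiId2VVVomaqqmZmYdmeImZmZmquqq7qHd3d4iJmZmZiId2ZVVWeJqqqpmZh2Z3iJmZiZqqqrupiIiIiIiJmZmId3ZmVVVomZqqqpmHd3eImZmImqqqu7qZiJmZmIiZmZh3ZmZmVniZmqqqqYiIiImZmYiZqqq7u5mZmZmZmZmZmYdmZmZmeJmZmqqpiIiJmZmZmZmZmqu7qZmZmZmZmZmZmGZVVWeJmYmZmqmHeJmqmZmZmZmaq7y6mZmZmZmZmZmYdVRFVomYiIiJmYd4mqqZmaqpmZmrvMuZmZmZmZmZmZl1QzRFeIh3d3iIh3iaqpmZqqmZmZq8zLmZmZmZmZmZmYZDMzRWd2ZmZ3d3iJqqmZqqqZmJmavNy5mZmZmZmZmZl1QyIzRVVVZlVVZ5qqqZmru5mZiIm83cuZmZmZmZmZmYdUQzRFVUVmVERXmrqpmavMqZmYiKze3LmZmZmZmZmZmHZlVVVVVWZUNEaJq6qZmszKmZmIm83ty5mZmZmZmZmZmHd3dmZVVURERWiaqpmZvNy5mYiavN3cqZmZmZmZmZmZiIh3d2ZVRERVZniZmZmszLmZmZmrzMy5mZmZmZmZmZmIiIiHdmVUVWZmZ4iZmJrMuZmZmZqrzLqZmZmZmZmZmId4iIh3ZVVVZnd3d3iIiaqoiZqpmau7u6mZmZmZmZmYd3iIiHZmZlVmd3d3d3d3iJd4mqqZqru7u5mZmZmZmZiHeImIdmZmZVZ3iIiIiHdnd3eaqqmqqrzMuZmZmZmZmYd3iZhmZndlRWd4iIiZmGZnd4mqmZmavMzKmZmZmZmZiHiJmGZnh3VEVmeImaqpdmd3iZmZiZmrzMupmZmZiJmYiJmYdniIdlRVZniZq7qXdmeJmYiIiavMu6mZmZiIiIiImZh3iIiHZlZmd4mry6mGZ4iYh3eJu8u7qqqpmZiIiImZmHiIiHd3dmZniavLqZZneIh3Znm8y6qpmaqZmZiJiJmYiJmId3eHd3d4q7upl3d4iHZmebzLqpmZmZmZmZmZmZiImZhmZniId3iaq6mYd4iHdmZ5q8u6mYiIiImaqpmZmYiZmHVVZ4iIiImaqZiIiIdmZ4mru7qpmId4iJmqqpmZiZmZhlRFeJmIiZmZmYiZh2Z4maqruqmYd3eIiaq6qZmJmZmHZDRXiZmIiZmZmJmHZnmaqZqqqZh2Z3iImqqqmZmZmZh1REaImIiImZmYiIdmiaqpmZmZmHZmeIiJqqqZmZmZmIdlVXiIiIiIiZiId2eJqqqZmZmYdlZ3iImaqpmZmZmZh3ZmeIiIiIiJmYd2Z4mrqpmZmZh2VWeIiZqqmZmZmZmId3eIiIiIiI"/>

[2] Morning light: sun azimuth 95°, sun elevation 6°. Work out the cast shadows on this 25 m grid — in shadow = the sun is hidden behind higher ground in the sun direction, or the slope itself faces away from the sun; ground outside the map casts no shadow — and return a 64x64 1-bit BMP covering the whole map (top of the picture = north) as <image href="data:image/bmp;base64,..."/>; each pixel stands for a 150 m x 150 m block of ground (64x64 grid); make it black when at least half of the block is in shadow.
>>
<image width="64" height="64" href="data:image/bmp;base64,Qk0+AgAAAAAAAD4AAAAoAAAAQAAAAEAAAAABAAEAAAAAAAACAAATCwAAEwsAAAIAAAAAAAAA////AAAAAAA+AAAAAAAAAD4AAAAAAAAAfgAAAAAAAAB+AAAAAAAAAH4AAAAAAAAAfgAAAAAAAAB+AAAAAAAAAP4AAAAAAAAAfgAAAAAAAAB/AAAAAAAAAD/AAAAAAAAAH+AAAAAAAAAf4AAAAAAAAA/wAAAAAAAAD/AAAAAAAAAH8AAAAAAAAAfwAAAAAAAAA/gAAAAAAAAD+AAAQAAAAAP4AABAAAAAA/gAAAAAAAAD+AAAAAAAAAP4AAAAAAAAAfAAAAAAAAAB4AAAAAAAAABAAAAAAAAAAAAAAAAAAAAAAAAAAAAAAAAAAAAAAAAAAAAAAAAAAAAAAAAGAAAAAAAAAAAAAAAAAAAAAAAAAAAAAAAAAAAAAAAAAAAAAAAAAAAAAAAAAAAAAAAAAAAAAAAAAAMAAAAAAAAAHwAAAAAAAAA/AAAAAAAAAB8AAAAAAAAAAAAGAAAAAAAAAB8AAAAAAAAAfwAAAAAAAAD+AAAAAAAAAPwAAAAAAAAAeAAAAAAAAAAAAAAAAAAAAAAAAAAAAAAAAAAAAAAAAAAAAAAAAAAAAAAAAAAAAAAAAAAAAAAAAAAAAAAAAAAAAAAAAAAAAAAAAAAAAAAAAAAAAAAAAAAAAAAAAAAAAAAAAIAAAAAAAAAAQAAAAAAAAAAAAAAAAAAAAAAAAAAAAAAAAAAAAAAAAAAAAA=="/>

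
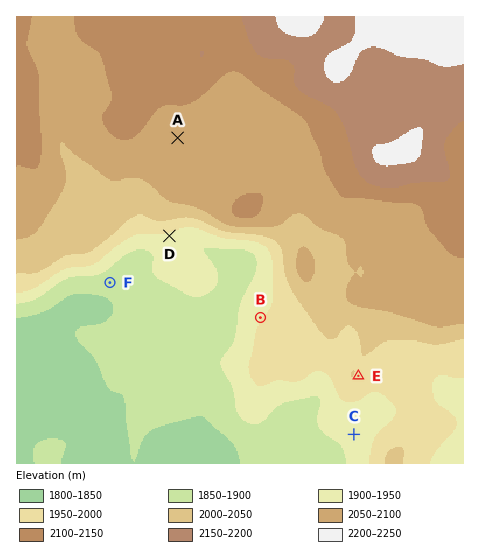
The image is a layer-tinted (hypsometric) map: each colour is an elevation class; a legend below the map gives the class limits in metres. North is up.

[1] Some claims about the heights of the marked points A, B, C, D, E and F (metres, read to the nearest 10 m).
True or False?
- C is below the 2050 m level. True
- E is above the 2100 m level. False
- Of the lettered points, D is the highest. False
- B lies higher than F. True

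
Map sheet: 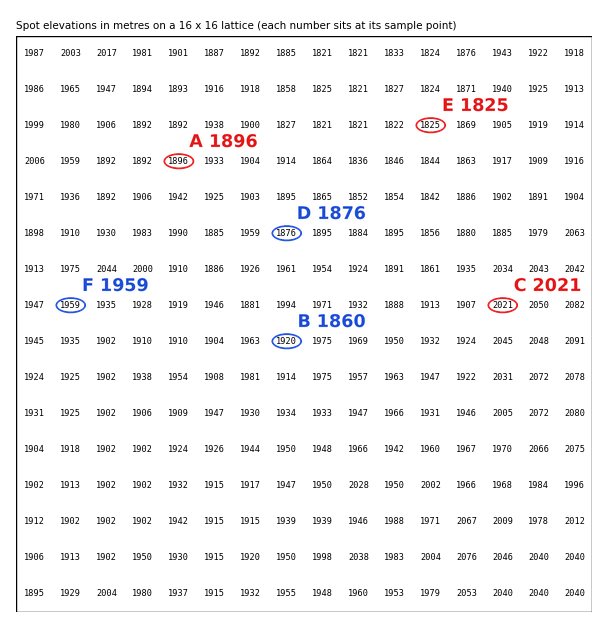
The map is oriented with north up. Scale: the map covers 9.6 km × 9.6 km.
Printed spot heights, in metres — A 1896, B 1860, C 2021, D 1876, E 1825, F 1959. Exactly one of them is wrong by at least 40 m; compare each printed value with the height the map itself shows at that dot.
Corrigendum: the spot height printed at B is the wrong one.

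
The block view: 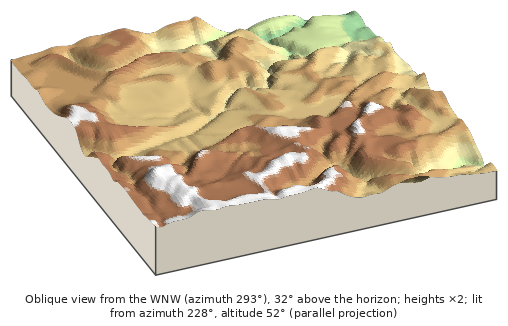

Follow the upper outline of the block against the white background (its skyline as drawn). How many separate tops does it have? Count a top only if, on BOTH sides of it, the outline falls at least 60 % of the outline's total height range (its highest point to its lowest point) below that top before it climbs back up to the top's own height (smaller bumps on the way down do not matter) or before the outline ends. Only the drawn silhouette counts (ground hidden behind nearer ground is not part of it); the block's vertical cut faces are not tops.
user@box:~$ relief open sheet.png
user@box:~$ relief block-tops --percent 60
0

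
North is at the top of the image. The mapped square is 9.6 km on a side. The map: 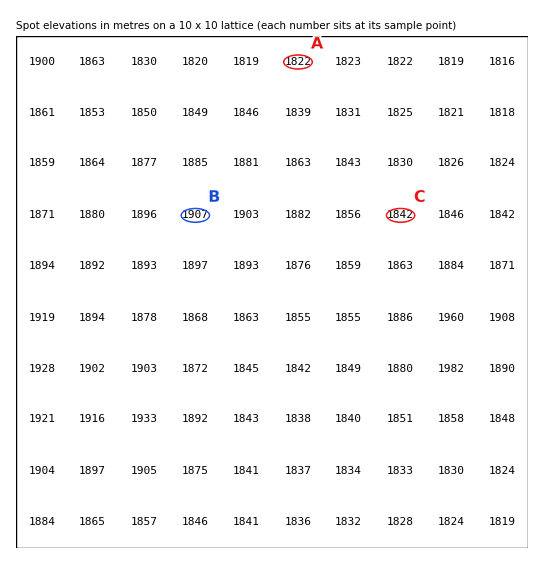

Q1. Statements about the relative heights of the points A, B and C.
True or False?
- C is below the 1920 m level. True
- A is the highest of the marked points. False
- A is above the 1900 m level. False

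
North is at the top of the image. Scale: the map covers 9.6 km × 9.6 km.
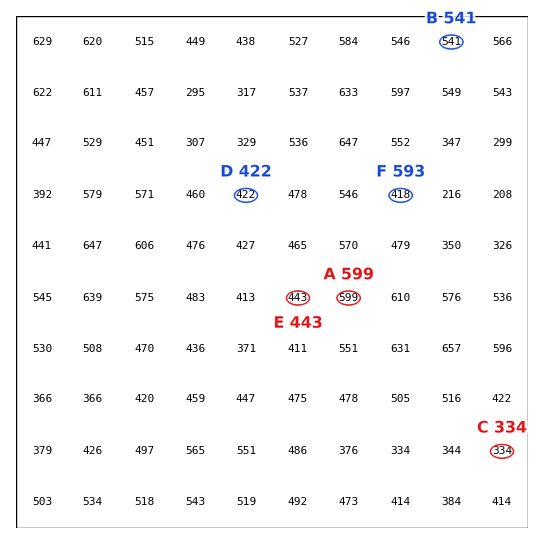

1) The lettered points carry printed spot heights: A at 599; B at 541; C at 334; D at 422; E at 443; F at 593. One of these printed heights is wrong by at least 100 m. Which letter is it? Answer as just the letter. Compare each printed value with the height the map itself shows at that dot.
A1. F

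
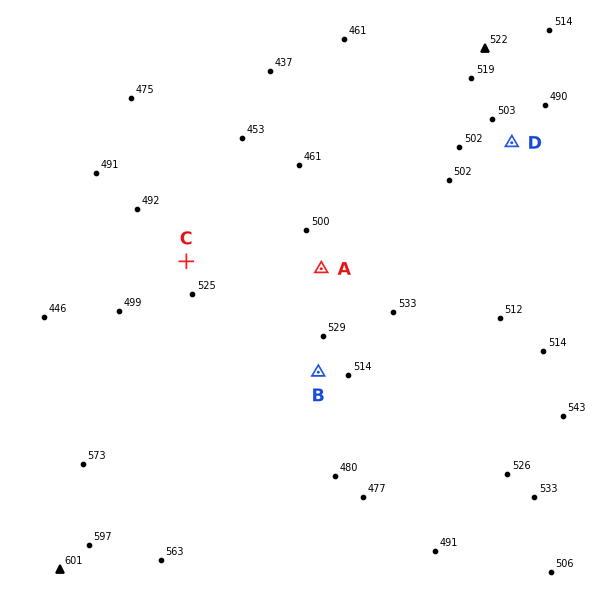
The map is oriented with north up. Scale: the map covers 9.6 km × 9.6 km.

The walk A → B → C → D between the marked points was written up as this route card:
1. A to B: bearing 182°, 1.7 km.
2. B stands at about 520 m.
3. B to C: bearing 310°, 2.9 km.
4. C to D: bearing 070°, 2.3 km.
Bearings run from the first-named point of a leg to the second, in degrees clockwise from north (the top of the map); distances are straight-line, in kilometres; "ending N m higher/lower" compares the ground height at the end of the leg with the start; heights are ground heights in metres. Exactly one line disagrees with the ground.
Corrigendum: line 4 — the distance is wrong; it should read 5.8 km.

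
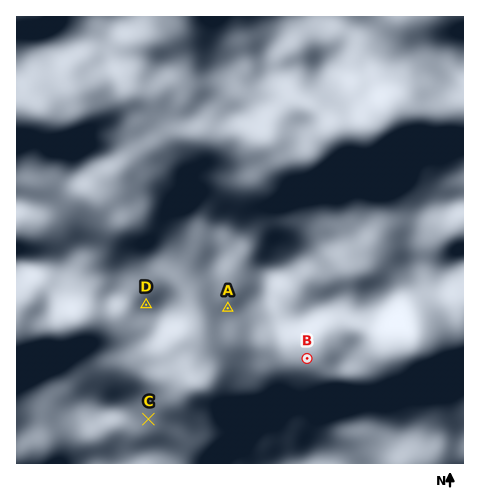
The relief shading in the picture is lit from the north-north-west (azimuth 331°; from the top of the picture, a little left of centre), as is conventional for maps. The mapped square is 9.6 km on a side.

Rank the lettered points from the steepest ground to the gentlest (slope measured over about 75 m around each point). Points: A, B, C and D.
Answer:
C A B D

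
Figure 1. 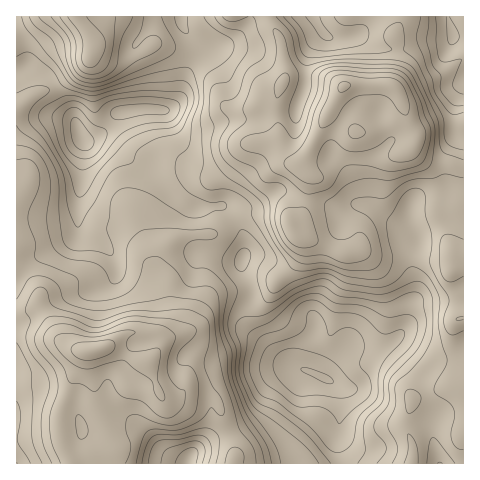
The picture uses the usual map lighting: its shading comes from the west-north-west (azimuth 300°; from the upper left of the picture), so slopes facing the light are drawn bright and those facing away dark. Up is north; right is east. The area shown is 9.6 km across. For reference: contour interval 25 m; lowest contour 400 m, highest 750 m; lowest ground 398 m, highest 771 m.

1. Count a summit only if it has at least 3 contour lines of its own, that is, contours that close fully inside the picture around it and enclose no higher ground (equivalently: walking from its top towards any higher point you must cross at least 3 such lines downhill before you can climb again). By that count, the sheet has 2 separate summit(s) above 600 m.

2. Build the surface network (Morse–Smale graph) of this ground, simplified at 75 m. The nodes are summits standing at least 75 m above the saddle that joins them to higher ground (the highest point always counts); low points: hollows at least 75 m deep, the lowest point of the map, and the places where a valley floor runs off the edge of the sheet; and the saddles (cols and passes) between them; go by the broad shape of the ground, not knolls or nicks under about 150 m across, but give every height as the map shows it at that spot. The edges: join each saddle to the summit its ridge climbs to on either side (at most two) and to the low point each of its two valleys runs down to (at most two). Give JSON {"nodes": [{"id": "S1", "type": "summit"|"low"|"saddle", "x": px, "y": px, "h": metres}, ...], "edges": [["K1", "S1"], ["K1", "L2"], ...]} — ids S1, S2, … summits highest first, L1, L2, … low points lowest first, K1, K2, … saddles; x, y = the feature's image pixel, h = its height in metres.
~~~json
{"nodes": [
{"id": "S1", "type": "summit", "x": 95, "y": 350, "h": 771},
{"id": "S2", "type": "summit", "x": 343, "y": 87, "h": 755},
{"id": "S3", "type": "summit", "x": 90, "y": 55, "h": 687},
{"id": "L1", "type": "low", "x": 326, "y": 378, "h": 398},
{"id": "L2", "type": "low", "x": 81, "y": 138, "h": 410},
{"id": "L3", "type": "low", "x": 453, "y": 35, "h": 496},
{"id": "L4", "type": "low", "x": 187, "y": 463, "h": 532},
{"id": "K1", "type": "saddle", "x": 230, "y": 433, "h": 635},
{"id": "K2", "type": "saddle", "x": 463, "y": 167, "h": 632},
{"id": "K3", "type": "saddle", "x": 196, "y": 57, "h": 556},
{"id": "K4", "type": "saddle", "x": 234, "y": 220, "h": 555}],
"edges": [["K1", "S1"], ["K1", "L1"], ["K1", "L4"], ["K2", "S2"], ["K2", "L1"], ["K2", "L3"], ["K3", "S2"], ["K3", "S3"], ["K3", "L1"], ["K3", "L2"], ["K4", "S1"], ["K4", "S2"], ["K4", "L1"], ["K4", "L2"]]}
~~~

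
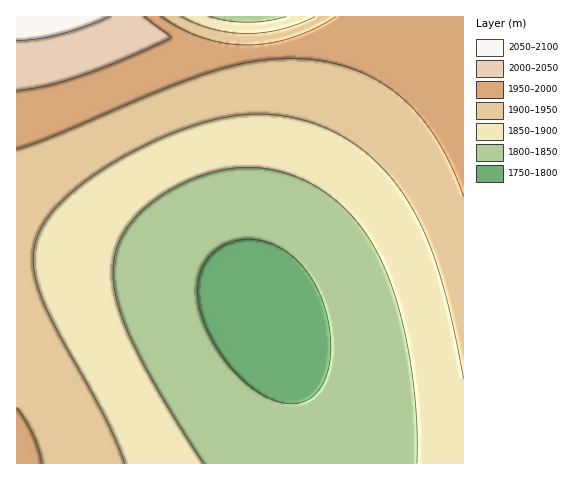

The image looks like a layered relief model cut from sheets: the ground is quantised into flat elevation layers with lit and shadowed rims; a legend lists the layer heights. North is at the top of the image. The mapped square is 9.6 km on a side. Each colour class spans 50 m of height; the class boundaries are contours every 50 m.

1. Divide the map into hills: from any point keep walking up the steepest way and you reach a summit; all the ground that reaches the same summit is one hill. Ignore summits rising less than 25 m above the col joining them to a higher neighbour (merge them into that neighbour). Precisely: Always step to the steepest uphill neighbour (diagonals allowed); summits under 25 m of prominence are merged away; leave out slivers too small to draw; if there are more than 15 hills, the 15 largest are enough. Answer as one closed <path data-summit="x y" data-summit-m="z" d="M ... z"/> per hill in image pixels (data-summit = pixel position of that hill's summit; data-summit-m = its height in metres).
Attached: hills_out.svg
<path data-summit="17 17" data-summit-m="2075" d="M463 16l-446 0-1 241 51 2 79 8 47 8 42 13 17 10 9 10 25 49 19 54 6 27 2 26 150 0z"/><path data-summit="17 463" data-summit-m="1960" d="M46 258l-30 0 1 206 295-1-2-32-10-39-34-76-14-18-23-12-54-14-67-10z"/>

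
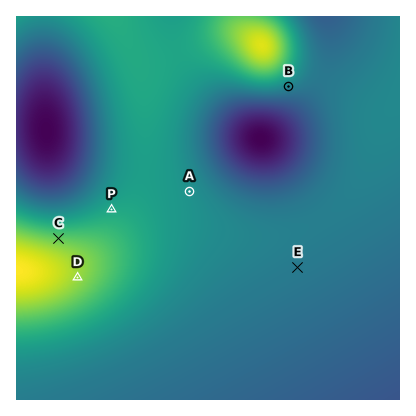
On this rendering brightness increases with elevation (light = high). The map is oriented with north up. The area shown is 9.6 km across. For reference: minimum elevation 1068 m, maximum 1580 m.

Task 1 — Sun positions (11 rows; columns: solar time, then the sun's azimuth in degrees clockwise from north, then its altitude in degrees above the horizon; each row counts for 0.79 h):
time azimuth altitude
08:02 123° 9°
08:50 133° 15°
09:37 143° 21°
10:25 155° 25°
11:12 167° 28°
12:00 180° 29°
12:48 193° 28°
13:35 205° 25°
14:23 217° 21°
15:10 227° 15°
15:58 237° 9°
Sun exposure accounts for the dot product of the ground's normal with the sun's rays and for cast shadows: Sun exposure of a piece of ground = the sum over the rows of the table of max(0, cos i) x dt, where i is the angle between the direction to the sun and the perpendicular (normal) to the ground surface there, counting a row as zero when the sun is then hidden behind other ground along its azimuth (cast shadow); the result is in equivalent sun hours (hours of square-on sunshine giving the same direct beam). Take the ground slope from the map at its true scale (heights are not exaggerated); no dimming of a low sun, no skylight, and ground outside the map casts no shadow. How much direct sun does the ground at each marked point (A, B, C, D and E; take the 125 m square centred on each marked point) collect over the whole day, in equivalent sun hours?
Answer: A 2.9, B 4.2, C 1.8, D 3.3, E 3.1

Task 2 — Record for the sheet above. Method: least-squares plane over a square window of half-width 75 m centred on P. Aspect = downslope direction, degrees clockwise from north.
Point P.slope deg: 4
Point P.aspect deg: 343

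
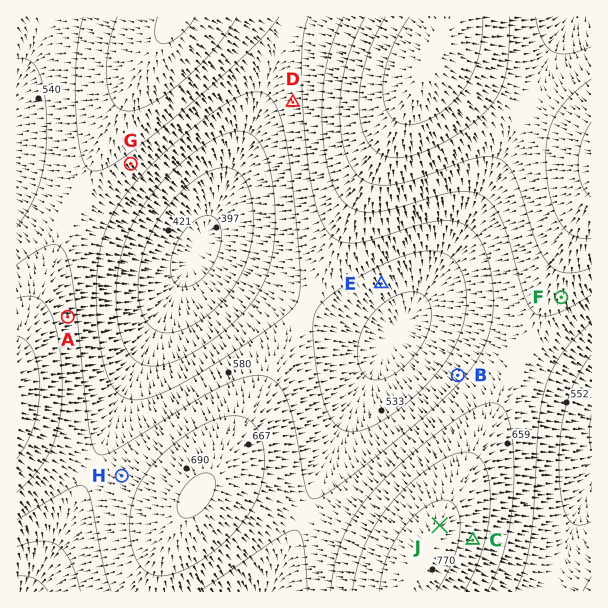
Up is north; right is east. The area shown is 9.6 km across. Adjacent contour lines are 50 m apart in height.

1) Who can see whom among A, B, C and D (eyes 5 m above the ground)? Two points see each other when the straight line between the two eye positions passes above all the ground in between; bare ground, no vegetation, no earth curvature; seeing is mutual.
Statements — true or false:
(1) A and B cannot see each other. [false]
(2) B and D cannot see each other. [true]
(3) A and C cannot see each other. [true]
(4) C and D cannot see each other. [true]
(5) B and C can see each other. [false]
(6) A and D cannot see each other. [false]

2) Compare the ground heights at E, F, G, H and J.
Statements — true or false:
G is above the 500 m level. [true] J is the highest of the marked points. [true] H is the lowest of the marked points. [false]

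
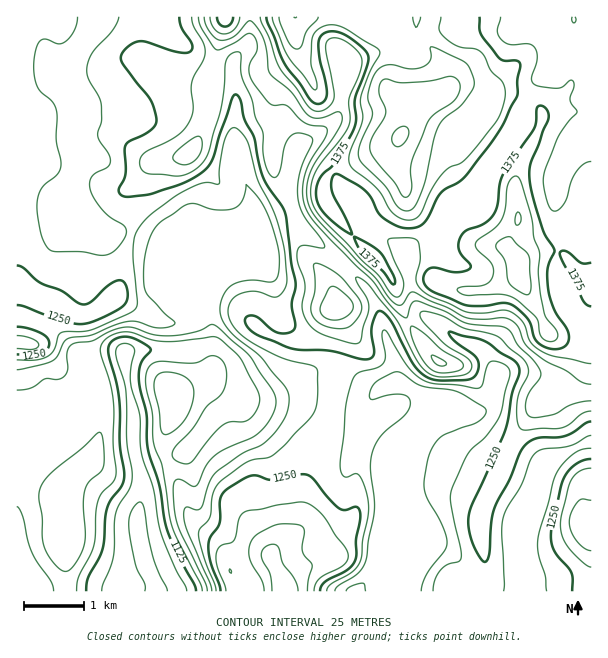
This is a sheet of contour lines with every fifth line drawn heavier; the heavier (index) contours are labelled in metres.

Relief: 1070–1480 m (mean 1260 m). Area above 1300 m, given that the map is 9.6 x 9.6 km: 28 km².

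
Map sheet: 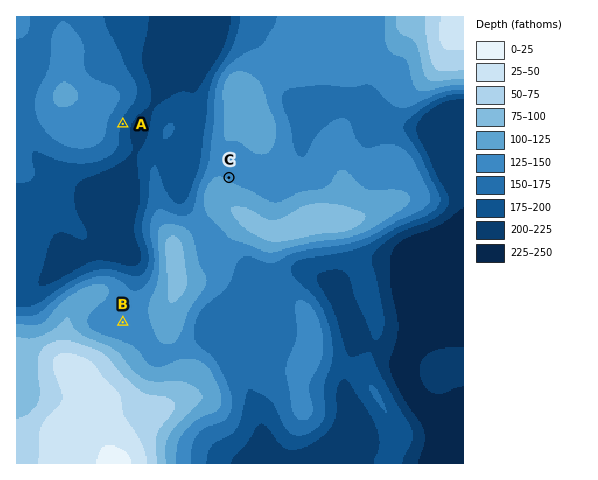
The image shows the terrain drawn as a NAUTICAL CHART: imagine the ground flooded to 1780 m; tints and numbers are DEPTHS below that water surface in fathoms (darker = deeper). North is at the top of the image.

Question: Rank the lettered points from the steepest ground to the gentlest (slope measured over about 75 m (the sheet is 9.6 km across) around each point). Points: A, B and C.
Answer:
A C B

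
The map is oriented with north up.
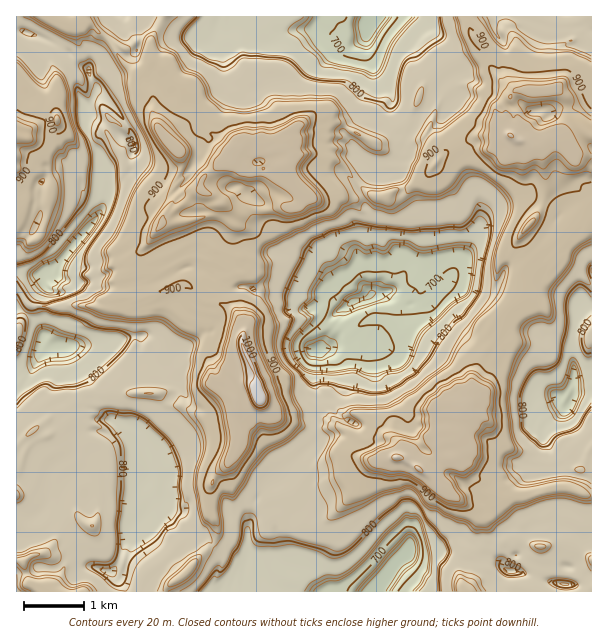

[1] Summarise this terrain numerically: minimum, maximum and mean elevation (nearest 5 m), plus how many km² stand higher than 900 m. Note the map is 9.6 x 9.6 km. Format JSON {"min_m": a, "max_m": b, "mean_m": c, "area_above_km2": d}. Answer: {"min_m": 635, "max_m": 1030, "mean_m": 840, "area_above_km2": 15.6}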